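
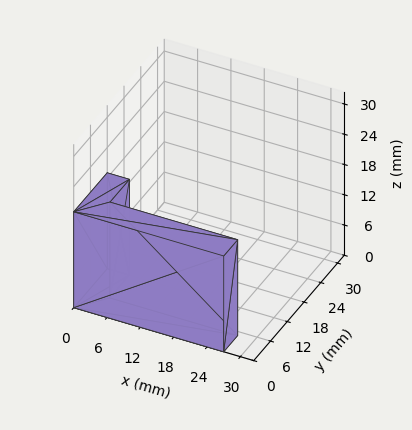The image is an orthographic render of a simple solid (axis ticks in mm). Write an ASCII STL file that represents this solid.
Reading the render: the shape is an L-shaped prism: outer 27 × 12 mm, arm thicknesses ≈ 5 mm (horizontal) and 4 mm (vertical), extruded 19 mm in z (dimensions read to the nearest mm from the axis ticks). For the STL, each face is triangulated and given an outward normal.

solid part
  facet normal 0.0000 0.0000 -1.0000
    outer loop
      vertex 27.00 5.00 0.00
      vertex 27.00 0.00 0.00
      vertex 0.00 0.00 0.00
    endloop
  endfacet
  facet normal 0.0000 0.0000 -1.0000
    outer loop
      vertex 4.00 5.00 0.00
      vertex 27.00 5.00 0.00
      vertex 0.00 0.00 0.00
    endloop
  endfacet
  facet normal 0.0000 0.0000 -1.0000
    outer loop
      vertex 4.00 12.00 0.00
      vertex 4.00 5.00 0.00
      vertex 0.00 0.00 0.00
    endloop
  endfacet
  facet normal 0.0000 0.0000 -1.0000
    outer loop
      vertex 0.00 12.00 0.00
      vertex 4.00 12.00 0.00
      vertex 0.00 0.00 0.00
    endloop
  endfacet
  facet normal 0.0000 0.0000 1.0000
    outer loop
      vertex 0.00 0.00 19.00
      vertex 27.00 0.00 19.00
      vertex 27.00 5.00 19.00
    endloop
  endfacet
  facet normal 0.0000 0.0000 1.0000
    outer loop
      vertex 0.00 0.00 19.00
      vertex 27.00 5.00 19.00
      vertex 4.00 5.00 19.00
    endloop
  endfacet
  facet normal 0.0000 0.0000 1.0000
    outer loop
      vertex 0.00 0.00 19.00
      vertex 4.00 5.00 19.00
      vertex 4.00 12.00 19.00
    endloop
  endfacet
  facet normal 0.0000 0.0000 1.0000
    outer loop
      vertex 0.00 0.00 19.00
      vertex 4.00 12.00 19.00
      vertex 0.00 12.00 19.00
    endloop
  endfacet
  facet normal 0.0000 -1.0000 0.0000
    outer loop
      vertex 0.00 0.00 0.00
      vertex 27.00 0.00 0.00
      vertex 27.00 0.00 19.00
    endloop
  endfacet
  facet normal 0.0000 -1.0000 0.0000
    outer loop
      vertex 0.00 0.00 0.00
      vertex 27.00 0.00 19.00
      vertex 0.00 0.00 19.00
    endloop
  endfacet
  facet normal 1.0000 0.0000 0.0000
    outer loop
      vertex 27.00 0.00 0.00
      vertex 27.00 5.00 0.00
      vertex 27.00 5.00 19.00
    endloop
  endfacet
  facet normal 1.0000 0.0000 0.0000
    outer loop
      vertex 27.00 0.00 0.00
      vertex 27.00 5.00 19.00
      vertex 27.00 0.00 19.00
    endloop
  endfacet
  facet normal 0.0000 1.0000 0.0000
    outer loop
      vertex 27.00 5.00 0.00
      vertex 4.00 5.00 0.00
      vertex 4.00 5.00 19.00
    endloop
  endfacet
  facet normal 0.0000 1.0000 0.0000
    outer loop
      vertex 27.00 5.00 0.00
      vertex 4.00 5.00 19.00
      vertex 27.00 5.00 19.00
    endloop
  endfacet
  facet normal 1.0000 0.0000 0.0000
    outer loop
      vertex 4.00 5.00 0.00
      vertex 4.00 12.00 0.00
      vertex 4.00 12.00 19.00
    endloop
  endfacet
  facet normal 1.0000 0.0000 0.0000
    outer loop
      vertex 4.00 5.00 0.00
      vertex 4.00 12.00 19.00
      vertex 4.00 5.00 19.00
    endloop
  endfacet
  facet normal 0.0000 1.0000 0.0000
    outer loop
      vertex 4.00 12.00 0.00
      vertex 0.00 12.00 0.00
      vertex 0.00 12.00 19.00
    endloop
  endfacet
  facet normal 0.0000 1.0000 0.0000
    outer loop
      vertex 4.00 12.00 0.00
      vertex 0.00 12.00 19.00
      vertex 4.00 12.00 19.00
    endloop
  endfacet
  facet normal -1.0000 0.0000 0.0000
    outer loop
      vertex 0.00 12.00 0.00
      vertex 0.00 0.00 0.00
      vertex 0.00 0.00 19.00
    endloop
  endfacet
  facet normal -1.0000 0.0000 0.0000
    outer loop
      vertex 0.00 12.00 0.00
      vertex 0.00 0.00 19.00
      vertex 0.00 12.00 19.00
    endloop
  endfacet
endsolid part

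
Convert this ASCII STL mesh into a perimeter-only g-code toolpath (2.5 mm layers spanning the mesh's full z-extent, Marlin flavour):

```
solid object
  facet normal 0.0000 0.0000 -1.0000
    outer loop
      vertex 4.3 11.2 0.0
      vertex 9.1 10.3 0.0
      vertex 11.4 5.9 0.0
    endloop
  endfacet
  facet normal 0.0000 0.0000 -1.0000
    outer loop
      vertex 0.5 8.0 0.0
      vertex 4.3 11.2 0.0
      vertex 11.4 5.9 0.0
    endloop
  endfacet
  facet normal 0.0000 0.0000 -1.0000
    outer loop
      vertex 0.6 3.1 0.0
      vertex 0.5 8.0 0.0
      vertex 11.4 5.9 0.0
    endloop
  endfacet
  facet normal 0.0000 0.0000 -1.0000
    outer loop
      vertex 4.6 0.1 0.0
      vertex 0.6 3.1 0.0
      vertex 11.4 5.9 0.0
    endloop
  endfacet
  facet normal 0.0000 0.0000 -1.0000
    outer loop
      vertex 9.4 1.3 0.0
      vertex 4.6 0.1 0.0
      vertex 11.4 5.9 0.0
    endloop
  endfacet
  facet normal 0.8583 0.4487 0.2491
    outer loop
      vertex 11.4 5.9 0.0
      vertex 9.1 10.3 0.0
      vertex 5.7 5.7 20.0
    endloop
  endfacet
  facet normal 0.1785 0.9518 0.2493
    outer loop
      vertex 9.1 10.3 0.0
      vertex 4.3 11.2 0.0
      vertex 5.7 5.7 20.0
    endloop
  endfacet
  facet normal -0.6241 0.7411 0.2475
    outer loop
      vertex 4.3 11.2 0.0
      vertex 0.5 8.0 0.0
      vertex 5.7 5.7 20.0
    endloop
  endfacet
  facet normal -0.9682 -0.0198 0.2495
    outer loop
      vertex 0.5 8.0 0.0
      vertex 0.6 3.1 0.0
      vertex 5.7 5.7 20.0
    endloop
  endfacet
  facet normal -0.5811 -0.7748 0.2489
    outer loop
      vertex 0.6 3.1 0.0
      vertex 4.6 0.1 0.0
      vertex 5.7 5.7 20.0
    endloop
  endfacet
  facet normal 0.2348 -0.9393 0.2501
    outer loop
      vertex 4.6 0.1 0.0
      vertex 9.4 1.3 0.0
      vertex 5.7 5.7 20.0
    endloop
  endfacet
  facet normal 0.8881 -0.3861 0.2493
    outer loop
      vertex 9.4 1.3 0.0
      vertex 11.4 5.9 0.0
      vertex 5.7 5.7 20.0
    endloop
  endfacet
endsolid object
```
; perimeter-only toolpath
G21 ; units = mm
G90 ; absolute positioning
G28 ; home
; layer 1
G0 Z2.5
G0 X10.7 Y5.9
G1 X8.7 Y9.7
G1 X4.5 Y10.5
G1 X1.1 Y7.7
G1 X1.2 Y3.4
G1 X4.7 Y0.8
G1 X8.9 Y1.9
G1 X10.7 Y5.9
; layer 2
G0 Z5.0
G0 X10.0 Y5.9
G1 X8.2 Y9.2
G1 X4.6 Y9.8
G1 X1.8 Y7.4
G1 X1.9 Y3.8
G1 X4.9 Y1.5
G1 X8.5 Y2.4
G1 X10.0 Y5.9
; layer 3
G0 Z7.5
G0 X9.3 Y5.8
G1 X7.8 Y8.6
G1 X4.8 Y9.1
G1 X2.5 Y7.1
G1 X2.5 Y4.1
G1 X5.0 Y2.2
G1 X8.0 Y3.0
G1 X9.3 Y5.8
; layer 4
G0 Z10.0
G0 X8.6 Y5.8
G1 X7.4 Y8.0
G1 X5.0 Y8.4
G1 X3.1 Y6.8
G1 X3.1 Y4.4
G1 X5.2 Y2.9
G1 X7.6 Y3.5
G1 X8.6 Y5.8
; layer 5
G0 Z12.5
G0 X7.8 Y5.8
G1 X7.0 Y7.4
G1 X5.2 Y7.8
G1 X3.8 Y6.6
G1 X3.8 Y4.7
G1 X5.3 Y3.6
G1 X7.1 Y4.0
G1 X7.8 Y5.8
; layer 6
G0 Z15.0
G0 X7.1 Y5.8
G1 X6.6 Y6.9
G1 X5.4 Y7.1
G1 X4.4 Y6.3
G1 X4.4 Y5.1
G1 X5.4 Y4.3
G1 X6.6 Y4.6
G1 X7.1 Y5.8
; layer 7
G0 Z17.5
G0 X6.4 Y5.7
G1 X6.1 Y6.3
G1 X5.5 Y6.4
G1 X5.0 Y6.0
G1 X5.1 Y5.4
G1 X5.6 Y5.0
G1 X6.2 Y5.1
G1 X6.4 Y5.7
M2 ; end

The solid is a regular 7-sided pyramid, base circumscribed radius ≈ 5.7 mm, apex at z ≈ 20 mm. Slicing at Δz = 2.5 mm — 8 equal slices spanning the solid's height, so layer i sits at z = i·h/8 — gives 7 non-empty perimeters. Each is a 7-segment closed polygon; G0 lifts to the layer z and rapids to the start vertex, then G1 traces the edges. The cross-section shrinks linearly with z (the slice at the apex is degenerate and omitted).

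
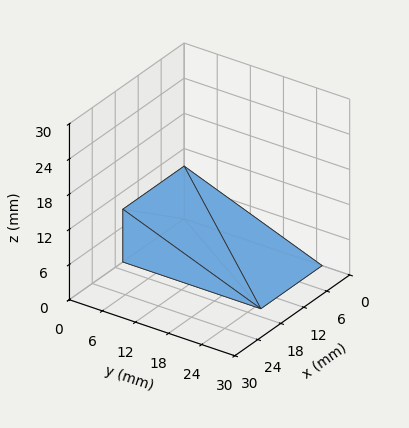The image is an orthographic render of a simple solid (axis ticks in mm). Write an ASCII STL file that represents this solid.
Reading the render: the shape is a wedge (ramp): 16 × 25 mm base, rising to 9 mm along the y=0 edge and sloping linearly to z=0 at y=25 (dimensions read to the nearest mm from the axis ticks). For the STL, each face is triangulated and given an outward normal.

solid part
  facet normal 0.0000 0.0000 -1.0000
    outer loop
      vertex 16.0 25.0 0.0
      vertex 16.0 0.0 0.0
      vertex 0.0 0.0 0.0
    endloop
  endfacet
  facet normal 0.0000 0.0000 -1.0000
    outer loop
      vertex 0.0 25.0 0.0
      vertex 16.0 25.0 0.0
      vertex 0.0 0.0 0.0
    endloop
  endfacet
  facet normal 0.0000 -1.0000 0.0000
    outer loop
      vertex 0.0 0.0 0.0
      vertex 16.0 0.0 0.0
      vertex 16.0 0.0 9.0
    endloop
  endfacet
  facet normal 0.0000 -1.0000 0.0000
    outer loop
      vertex 0.0 0.0 0.0
      vertex 16.0 0.0 9.0
      vertex 0.0 0.0 9.0
    endloop
  endfacet
  facet normal 0.0000 0.3387 0.9409
    outer loop
      vertex 0.0 0.0 9.0
      vertex 16.0 0.0 9.0
      vertex 16.0 25.0 0.0
    endloop
  endfacet
  facet normal 0.0000 0.3387 0.9409
    outer loop
      vertex 0.0 0.0 9.0
      vertex 16.0 25.0 0.0
      vertex 0.0 25.0 0.0
    endloop
  endfacet
  facet normal -1.0000 0.0000 0.0000
    outer loop
      vertex 0.0 0.0 9.0
      vertex 0.0 25.0 0.0
      vertex 0.0 0.0 0.0
    endloop
  endfacet
  facet normal 1.0000 0.0000 0.0000
    outer loop
      vertex 16.0 0.0 0.0
      vertex 16.0 25.0 0.0
      vertex 16.0 0.0 9.0
    endloop
  endfacet
endsolid part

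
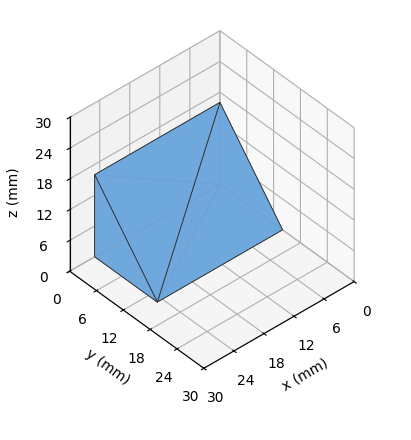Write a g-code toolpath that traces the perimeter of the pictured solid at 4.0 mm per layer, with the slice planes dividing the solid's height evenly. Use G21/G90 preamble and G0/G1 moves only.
Reading the render: the shape is a wedge (ramp): 25 × 14 mm base, rising to 16 mm along the y=0 edge and sloping linearly to z=0 at y=14 (dimensions read to the nearest mm from the axis ticks). For the g-code, the solid's height is divided into equal slices at the stated Δz and each level perimeter traced with G1 moves after a G0 lift.

; perimeter-only toolpath
G21 ; units = mm
G90 ; absolute positioning
G28 ; home
; layer 1
G0 Z4.0
G0 X0.0 Y0.0
G1 X25.0 Y0.0
G1 X25.0 Y10.5
G1 X0.0 Y10.5
G1 X0.0 Y0.0
; layer 2
G0 Z8.0
G0 X0.0 Y0.0
G1 X25.0 Y0.0
G1 X25.0 Y7.0
G1 X0.0 Y7.0
G1 X0.0 Y0.0
; layer 3
G0 Z12.0
G0 X0.0 Y0.0
G1 X25.0 Y0.0
G1 X25.0 Y3.5
G1 X0.0 Y3.5
G1 X0.0 Y0.0
M2 ; end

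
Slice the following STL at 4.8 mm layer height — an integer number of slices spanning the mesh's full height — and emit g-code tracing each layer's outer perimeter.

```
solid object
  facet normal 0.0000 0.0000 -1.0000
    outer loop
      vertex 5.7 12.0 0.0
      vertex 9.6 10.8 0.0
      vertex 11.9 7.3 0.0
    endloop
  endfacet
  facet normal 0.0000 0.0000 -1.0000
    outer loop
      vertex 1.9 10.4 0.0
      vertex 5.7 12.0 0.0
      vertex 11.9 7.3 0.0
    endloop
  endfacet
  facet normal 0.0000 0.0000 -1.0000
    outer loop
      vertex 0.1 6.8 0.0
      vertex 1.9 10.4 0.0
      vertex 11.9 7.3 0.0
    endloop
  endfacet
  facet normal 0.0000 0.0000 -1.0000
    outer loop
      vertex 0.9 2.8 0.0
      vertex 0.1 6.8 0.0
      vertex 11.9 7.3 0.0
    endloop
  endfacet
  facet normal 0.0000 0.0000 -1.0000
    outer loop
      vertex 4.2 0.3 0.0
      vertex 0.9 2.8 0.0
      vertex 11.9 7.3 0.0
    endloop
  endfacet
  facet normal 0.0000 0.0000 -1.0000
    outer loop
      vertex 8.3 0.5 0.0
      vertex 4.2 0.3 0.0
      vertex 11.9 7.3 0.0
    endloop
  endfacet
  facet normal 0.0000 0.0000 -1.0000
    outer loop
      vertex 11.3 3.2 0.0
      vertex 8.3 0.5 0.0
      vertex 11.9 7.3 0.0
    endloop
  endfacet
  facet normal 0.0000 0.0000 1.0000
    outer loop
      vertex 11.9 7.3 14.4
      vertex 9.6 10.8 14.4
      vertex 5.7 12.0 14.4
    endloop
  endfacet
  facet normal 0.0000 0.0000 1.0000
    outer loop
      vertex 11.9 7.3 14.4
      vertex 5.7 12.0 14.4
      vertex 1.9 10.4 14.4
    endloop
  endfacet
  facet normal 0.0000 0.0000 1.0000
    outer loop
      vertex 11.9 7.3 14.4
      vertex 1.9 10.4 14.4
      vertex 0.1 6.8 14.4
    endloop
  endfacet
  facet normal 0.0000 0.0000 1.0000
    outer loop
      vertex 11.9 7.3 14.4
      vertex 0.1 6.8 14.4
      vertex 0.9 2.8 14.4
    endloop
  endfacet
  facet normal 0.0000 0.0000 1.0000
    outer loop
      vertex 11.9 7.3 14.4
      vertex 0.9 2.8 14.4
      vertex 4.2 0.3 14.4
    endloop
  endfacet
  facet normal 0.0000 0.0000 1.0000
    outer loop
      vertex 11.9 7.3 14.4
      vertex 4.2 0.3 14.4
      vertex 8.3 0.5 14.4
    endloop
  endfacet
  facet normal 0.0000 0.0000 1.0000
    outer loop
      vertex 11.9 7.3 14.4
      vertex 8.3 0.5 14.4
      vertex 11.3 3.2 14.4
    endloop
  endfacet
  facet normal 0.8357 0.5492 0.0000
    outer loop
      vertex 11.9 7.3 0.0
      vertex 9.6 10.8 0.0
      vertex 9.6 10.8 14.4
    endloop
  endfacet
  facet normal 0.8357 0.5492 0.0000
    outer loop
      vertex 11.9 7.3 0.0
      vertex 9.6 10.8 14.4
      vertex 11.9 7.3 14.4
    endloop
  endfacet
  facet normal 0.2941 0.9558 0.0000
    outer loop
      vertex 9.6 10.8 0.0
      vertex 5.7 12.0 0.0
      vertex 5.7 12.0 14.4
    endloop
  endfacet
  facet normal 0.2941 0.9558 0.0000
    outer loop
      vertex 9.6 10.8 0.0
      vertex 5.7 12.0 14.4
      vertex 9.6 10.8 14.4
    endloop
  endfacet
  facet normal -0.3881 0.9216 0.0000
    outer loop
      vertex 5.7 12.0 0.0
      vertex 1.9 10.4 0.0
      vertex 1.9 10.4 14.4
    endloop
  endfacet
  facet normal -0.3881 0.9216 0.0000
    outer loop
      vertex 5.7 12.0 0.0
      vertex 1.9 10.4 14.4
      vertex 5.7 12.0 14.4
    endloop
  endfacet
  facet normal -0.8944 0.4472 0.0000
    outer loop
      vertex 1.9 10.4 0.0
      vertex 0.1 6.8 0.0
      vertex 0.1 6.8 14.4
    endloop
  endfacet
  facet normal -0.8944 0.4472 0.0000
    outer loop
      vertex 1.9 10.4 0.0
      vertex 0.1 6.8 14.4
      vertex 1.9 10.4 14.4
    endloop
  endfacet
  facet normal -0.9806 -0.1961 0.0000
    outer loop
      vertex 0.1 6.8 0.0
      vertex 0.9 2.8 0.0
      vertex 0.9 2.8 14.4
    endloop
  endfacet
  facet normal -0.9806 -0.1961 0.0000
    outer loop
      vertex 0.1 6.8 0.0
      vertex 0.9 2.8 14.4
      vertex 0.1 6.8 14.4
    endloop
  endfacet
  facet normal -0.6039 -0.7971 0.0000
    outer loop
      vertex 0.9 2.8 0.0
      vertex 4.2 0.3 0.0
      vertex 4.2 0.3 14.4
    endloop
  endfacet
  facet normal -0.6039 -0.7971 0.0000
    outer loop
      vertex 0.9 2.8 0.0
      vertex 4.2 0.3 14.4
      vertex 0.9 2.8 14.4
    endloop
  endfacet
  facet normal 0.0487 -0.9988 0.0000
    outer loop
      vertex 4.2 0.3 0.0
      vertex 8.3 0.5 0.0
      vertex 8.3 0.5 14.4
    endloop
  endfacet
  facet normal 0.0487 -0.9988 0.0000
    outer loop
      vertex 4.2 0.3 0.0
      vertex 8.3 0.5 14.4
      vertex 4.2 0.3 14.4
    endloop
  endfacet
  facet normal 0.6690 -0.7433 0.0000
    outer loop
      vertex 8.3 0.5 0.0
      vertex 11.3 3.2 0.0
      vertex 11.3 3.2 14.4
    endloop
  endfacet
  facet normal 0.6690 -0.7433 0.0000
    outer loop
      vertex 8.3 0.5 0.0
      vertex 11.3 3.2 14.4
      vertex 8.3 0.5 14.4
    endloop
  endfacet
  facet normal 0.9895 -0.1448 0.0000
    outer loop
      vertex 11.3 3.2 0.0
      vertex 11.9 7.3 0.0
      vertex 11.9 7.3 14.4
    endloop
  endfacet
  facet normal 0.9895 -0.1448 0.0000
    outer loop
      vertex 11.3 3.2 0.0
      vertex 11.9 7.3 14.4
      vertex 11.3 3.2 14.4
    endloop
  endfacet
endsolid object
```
; perimeter-only toolpath
G21 ; units = mm
G90 ; absolute positioning
G28 ; home
; layer 1
G0 Z4.8
G0 X11.9 Y7.3
G1 X9.6 Y10.8
G1 X5.7 Y12.0
G1 X1.9 Y10.4
G1 X0.1 Y6.8
G1 X0.9 Y2.8
G1 X4.2 Y0.3
G1 X8.3 Y0.5
G1 X11.3 Y3.2
G1 X11.9 Y7.3
; layer 2
G0 Z9.6
G0 X11.9 Y7.3
G1 X9.6 Y10.8
G1 X5.7 Y12.0
G1 X1.9 Y10.4
G1 X0.1 Y6.8
G1 X0.9 Y2.8
G1 X4.2 Y0.3
G1 X8.3 Y0.5
G1 X11.3 Y3.2
G1 X11.9 Y7.3
; layer 3
G0 Z14.4
G0 X11.9 Y7.3
G1 X9.6 Y10.8
G1 X5.7 Y12.0
G1 X1.9 Y10.4
G1 X0.1 Y6.8
G1 X0.9 Y2.8
G1 X4.2 Y0.3
G1 X8.3 Y0.5
G1 X11.3 Y3.2
G1 X11.9 Y7.3
M2 ; end

The solid is a regular 9-sided prism (a cylinder approximated with 9 flat sides), circumscribed radius ≈ 6 mm, height ≈ 14.4 mm. Slicing at Δz = 4.8 mm — 3 equal slices spanning the solid's height, so layer i sits at z = i·h/3 — gives 3 non-empty perimeters. Each is a 9-segment closed polygon; G0 lifts to the layer z and rapids to the start vertex, then G1 traces the edges.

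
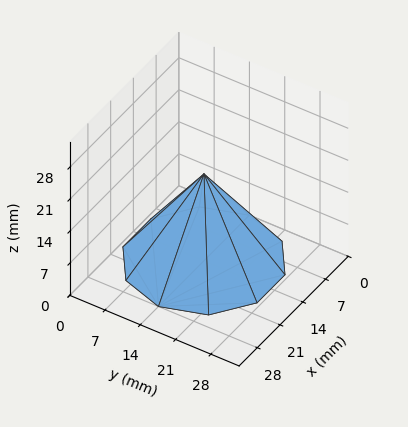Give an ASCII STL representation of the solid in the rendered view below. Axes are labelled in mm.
Reading the render: the shape is a regular 10-sided pyramid, base circumscribed radius ≈ 14 mm, apex at z ≈ 19 mm (dimensions read to the nearest mm from the axis ticks). For the STL, each face is triangulated and given an outward normal.

solid part
  facet normal 0.0000 0.0000 -1.0000
    outer loop
      vertex 18.3 27.3 0.0
      vertex 25.3 22.2 0.0
      vertex 28.0 14.0 0.0
    endloop
  endfacet
  facet normal 0.0000 0.0000 -1.0000
    outer loop
      vertex 9.7 27.3 0.0
      vertex 18.3 27.3 0.0
      vertex 28.0 14.0 0.0
    endloop
  endfacet
  facet normal 0.0000 0.0000 -1.0000
    outer loop
      vertex 2.7 22.2 0.0
      vertex 9.7 27.3 0.0
      vertex 28.0 14.0 0.0
    endloop
  endfacet
  facet normal 0.0000 0.0000 -1.0000
    outer loop
      vertex 0.0 14.0 0.0
      vertex 2.7 22.2 0.0
      vertex 28.0 14.0 0.0
    endloop
  endfacet
  facet normal 0.0000 0.0000 -1.0000
    outer loop
      vertex 2.7 5.8 0.0
      vertex 0.0 14.0 0.0
      vertex 28.0 14.0 0.0
    endloop
  endfacet
  facet normal 0.0000 0.0000 -1.0000
    outer loop
      vertex 9.7 0.7 0.0
      vertex 2.7 5.8 0.0
      vertex 28.0 14.0 0.0
    endloop
  endfacet
  facet normal 0.0000 0.0000 -1.0000
    outer loop
      vertex 18.3 0.7 0.0
      vertex 9.7 0.7 0.0
      vertex 28.0 14.0 0.0
    endloop
  endfacet
  facet normal 0.0000 0.0000 -1.0000
    outer loop
      vertex 25.3 5.8 0.0
      vertex 18.3 0.7 0.0
      vertex 28.0 14.0 0.0
    endloop
  endfacet
  facet normal 0.7782 0.2562 0.5734
    outer loop
      vertex 28.0 14.0 0.0
      vertex 25.3 22.2 0.0
      vertex 14.0 14.0 19.0
    endloop
  endfacet
  facet normal 0.4826 0.6624 0.5729
    outer loop
      vertex 25.3 22.2 0.0
      vertex 18.3 27.3 0.0
      vertex 14.0 14.0 19.0
    endloop
  endfacet
  facet normal 0.0000 0.8192 0.5735
    outer loop
      vertex 18.3 27.3 0.0
      vertex 9.7 27.3 0.0
      vertex 14.0 14.0 19.0
    endloop
  endfacet
  facet normal -0.4826 0.6624 0.5729
    outer loop
      vertex 9.7 27.3 0.0
      vertex 2.7 22.2 0.0
      vertex 14.0 14.0 19.0
    endloop
  endfacet
  facet normal -0.7782 0.2562 0.5734
    outer loop
      vertex 2.7 22.2 0.0
      vertex 0.0 14.0 0.0
      vertex 14.0 14.0 19.0
    endloop
  endfacet
  facet normal -0.7782 -0.2562 0.5734
    outer loop
      vertex 0.0 14.0 0.0
      vertex 2.7 5.8 0.0
      vertex 14.0 14.0 19.0
    endloop
  endfacet
  facet normal -0.4826 -0.6624 0.5729
    outer loop
      vertex 2.7 5.8 0.0
      vertex 9.7 0.7 0.0
      vertex 14.0 14.0 19.0
    endloop
  endfacet
  facet normal 0.0000 -0.8192 0.5735
    outer loop
      vertex 9.7 0.7 0.0
      vertex 18.3 0.7 0.0
      vertex 14.0 14.0 19.0
    endloop
  endfacet
  facet normal 0.4826 -0.6624 0.5729
    outer loop
      vertex 18.3 0.7 0.0
      vertex 25.3 5.8 0.0
      vertex 14.0 14.0 19.0
    endloop
  endfacet
  facet normal 0.7782 -0.2562 0.5734
    outer loop
      vertex 25.3 5.8 0.0
      vertex 28.0 14.0 0.0
      vertex 14.0 14.0 19.0
    endloop
  endfacet
endsolid part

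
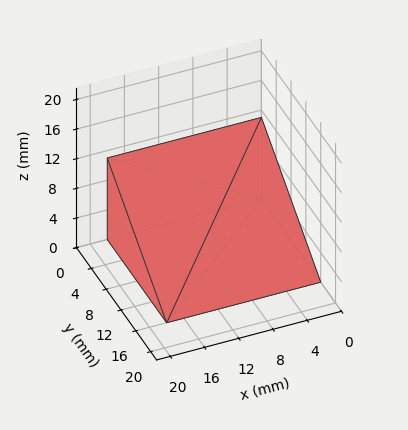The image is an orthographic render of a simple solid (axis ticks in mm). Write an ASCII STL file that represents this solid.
Reading the render: the shape is a wedge (ramp): 18 × 16 mm base, rising to 11 mm along the y=0 edge and sloping linearly to z=0 at y=16 (dimensions read to the nearest mm from the axis ticks). For the STL, each face is triangulated and given an outward normal.

solid part
  facet normal 0.0000 0.0000 -1.0000
    outer loop
      vertex 18.00 16.00 0.00
      vertex 18.00 0.00 0.00
      vertex 0.00 0.00 0.00
    endloop
  endfacet
  facet normal 0.0000 0.0000 -1.0000
    outer loop
      vertex 0.00 16.00 0.00
      vertex 18.00 16.00 0.00
      vertex 0.00 0.00 0.00
    endloop
  endfacet
  facet normal 0.0000 -1.0000 0.0000
    outer loop
      vertex 0.00 0.00 0.00
      vertex 18.00 0.00 0.00
      vertex 18.00 0.00 11.00
    endloop
  endfacet
  facet normal 0.0000 -1.0000 0.0000
    outer loop
      vertex 0.00 0.00 0.00
      vertex 18.00 0.00 11.00
      vertex 0.00 0.00 11.00
    endloop
  endfacet
  facet normal 0.0000 0.5665 0.8240
    outer loop
      vertex 0.00 0.00 11.00
      vertex 18.00 0.00 11.00
      vertex 18.00 16.00 0.00
    endloop
  endfacet
  facet normal 0.0000 0.5665 0.8240
    outer loop
      vertex 0.00 0.00 11.00
      vertex 18.00 16.00 0.00
      vertex 0.00 16.00 0.00
    endloop
  endfacet
  facet normal -1.0000 0.0000 0.0000
    outer loop
      vertex 0.00 0.00 11.00
      vertex 0.00 16.00 0.00
      vertex 0.00 0.00 0.00
    endloop
  endfacet
  facet normal 1.0000 0.0000 0.0000
    outer loop
      vertex 18.00 0.00 0.00
      vertex 18.00 16.00 0.00
      vertex 18.00 0.00 11.00
    endloop
  endfacet
endsolid part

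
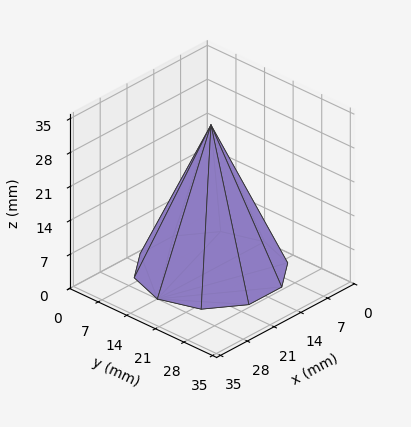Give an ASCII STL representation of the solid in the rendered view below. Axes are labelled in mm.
Reading the render: the shape is a regular 10-sided pyramid, base circumscribed radius ≈ 14 mm, apex at z ≈ 30 mm (dimensions read to the nearest mm from the axis ticks). For the STL, each face is triangulated and given an outward normal.

solid part
  facet normal 0.0000 0.0000 -1.0000
    outer loop
      vertex 18.3 27.3 0.0
      vertex 25.3 22.2 0.0
      vertex 28.0 14.0 0.0
    endloop
  endfacet
  facet normal 0.0000 0.0000 -1.0000
    outer loop
      vertex 9.7 27.3 0.0
      vertex 18.3 27.3 0.0
      vertex 28.0 14.0 0.0
    endloop
  endfacet
  facet normal 0.0000 0.0000 -1.0000
    outer loop
      vertex 2.7 22.2 0.0
      vertex 9.7 27.3 0.0
      vertex 28.0 14.0 0.0
    endloop
  endfacet
  facet normal 0.0000 0.0000 -1.0000
    outer loop
      vertex 0.0 14.0 0.0
      vertex 2.7 22.2 0.0
      vertex 28.0 14.0 0.0
    endloop
  endfacet
  facet normal 0.0000 0.0000 -1.0000
    outer loop
      vertex 2.7 5.8 0.0
      vertex 0.0 14.0 0.0
      vertex 28.0 14.0 0.0
    endloop
  endfacet
  facet normal 0.0000 0.0000 -1.0000
    outer loop
      vertex 9.7 0.7 0.0
      vertex 2.7 5.8 0.0
      vertex 28.0 14.0 0.0
    endloop
  endfacet
  facet normal 0.0000 0.0000 -1.0000
    outer loop
      vertex 18.3 0.7 0.0
      vertex 9.7 0.7 0.0
      vertex 28.0 14.0 0.0
    endloop
  endfacet
  facet normal 0.0000 0.0000 -1.0000
    outer loop
      vertex 25.3 5.8 0.0
      vertex 18.3 0.7 0.0
      vertex 28.0 14.0 0.0
    endloop
  endfacet
  facet normal 0.8684 0.2859 0.4052
    outer loop
      vertex 28.0 14.0 0.0
      vertex 25.3 22.2 0.0
      vertex 14.0 14.0 30.0
    endloop
  endfacet
  facet normal 0.5384 0.7390 0.4048
    outer loop
      vertex 25.3 22.2 0.0
      vertex 18.3 27.3 0.0
      vertex 14.0 14.0 30.0
    endloop
  endfacet
  facet normal 0.0000 0.9142 0.4053
    outer loop
      vertex 18.3 27.3 0.0
      vertex 9.7 27.3 0.0
      vertex 14.0 14.0 30.0
    endloop
  endfacet
  facet normal -0.5384 0.7390 0.4048
    outer loop
      vertex 9.7 27.3 0.0
      vertex 2.7 22.2 0.0
      vertex 14.0 14.0 30.0
    endloop
  endfacet
  facet normal -0.8684 0.2859 0.4052
    outer loop
      vertex 2.7 22.2 0.0
      vertex 0.0 14.0 0.0
      vertex 14.0 14.0 30.0
    endloop
  endfacet
  facet normal -0.8684 -0.2859 0.4052
    outer loop
      vertex 0.0 14.0 0.0
      vertex 2.7 5.8 0.0
      vertex 14.0 14.0 30.0
    endloop
  endfacet
  facet normal -0.5384 -0.7390 0.4048
    outer loop
      vertex 2.7 5.8 0.0
      vertex 9.7 0.7 0.0
      vertex 14.0 14.0 30.0
    endloop
  endfacet
  facet normal 0.0000 -0.9142 0.4053
    outer loop
      vertex 9.7 0.7 0.0
      vertex 18.3 0.7 0.0
      vertex 14.0 14.0 30.0
    endloop
  endfacet
  facet normal 0.5384 -0.7390 0.4048
    outer loop
      vertex 18.3 0.7 0.0
      vertex 25.3 5.8 0.0
      vertex 14.0 14.0 30.0
    endloop
  endfacet
  facet normal 0.8684 -0.2859 0.4052
    outer loop
      vertex 25.3 5.8 0.0
      vertex 28.0 14.0 0.0
      vertex 14.0 14.0 30.0
    endloop
  endfacet
endsolid part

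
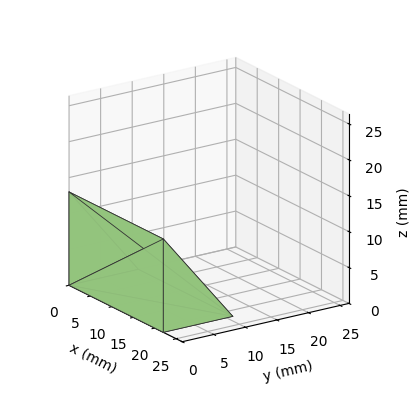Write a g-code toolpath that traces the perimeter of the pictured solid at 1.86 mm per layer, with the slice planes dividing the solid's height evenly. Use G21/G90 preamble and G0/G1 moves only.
Reading the render: the shape is a wedge (ramp): 22 × 11 mm base, rising to 13 mm along the y=0 edge and sloping linearly to z=0 at y=11 (dimensions read to the nearest mm from the axis ticks). For the g-code, the solid's height is divided into equal slices at the stated Δz and each level perimeter traced with G1 moves after a G0 lift.

; perimeter-only toolpath
G21 ; units = mm
G90 ; absolute positioning
G28 ; home
; layer 1
G0 Z1.86
G0 X0.00 Y0.00
G1 X22.00 Y0.00
G1 X22.00 Y9.43
G1 X0.00 Y9.43
G1 X0.00 Y0.00
; layer 2
G0 Z3.71
G0 X0.00 Y0.00
G1 X22.00 Y0.00
G1 X22.00 Y7.86
G1 X0.00 Y7.86
G1 X0.00 Y0.00
; layer 3
G0 Z5.57
G0 X0.00 Y0.00
G1 X22.00 Y0.00
G1 X22.00 Y6.29
G1 X0.00 Y6.29
G1 X0.00 Y0.00
; layer 4
G0 Z7.43
G0 X0.00 Y0.00
G1 X22.00 Y0.00
G1 X22.00 Y4.71
G1 X0.00 Y4.71
G1 X0.00 Y0.00
; layer 5
G0 Z9.29
G0 X0.00 Y0.00
G1 X22.00 Y0.00
G1 X22.00 Y3.14
G1 X0.00 Y3.14
G1 X0.00 Y0.00
; layer 6
G0 Z11.14
G0 X0.00 Y0.00
G1 X22.00 Y0.00
G1 X22.00 Y1.57
G1 X0.00 Y1.57
G1 X0.00 Y0.00
M2 ; end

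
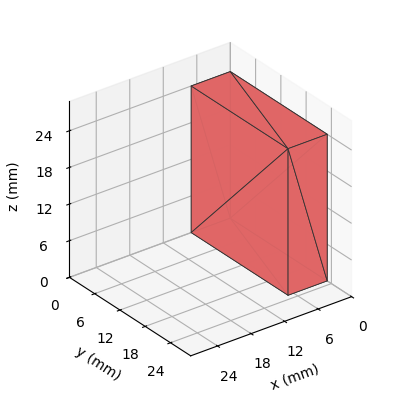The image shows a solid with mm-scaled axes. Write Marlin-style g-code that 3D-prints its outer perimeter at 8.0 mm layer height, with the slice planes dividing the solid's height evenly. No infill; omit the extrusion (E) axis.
Reading the render: the shape is a rectangular box, roughly 7 × 23 mm footprint and 24 mm tall (dimensions read to the nearest mm from the axis ticks). For the g-code, the solid's height is divided into equal slices at the stated Δz and each level perimeter traced with G1 moves after a G0 lift.

; perimeter-only toolpath
G21 ; units = mm
G90 ; absolute positioning
G28 ; home
; layer 1
G0 Z8.0
G0 X0.0 Y0.0
G1 X7.0 Y0.0
G1 X7.0 Y23.0
G1 X0.0 Y23.0
G1 X0.0 Y0.0
; layer 2
G0 Z16.0
G0 X0.0 Y0.0
G1 X7.0 Y0.0
G1 X7.0 Y23.0
G1 X0.0 Y23.0
G1 X0.0 Y0.0
; layer 3
G0 Z24.0
G0 X0.0 Y0.0
G1 X7.0 Y0.0
G1 X7.0 Y23.0
G1 X0.0 Y23.0
G1 X0.0 Y0.0
M2 ; end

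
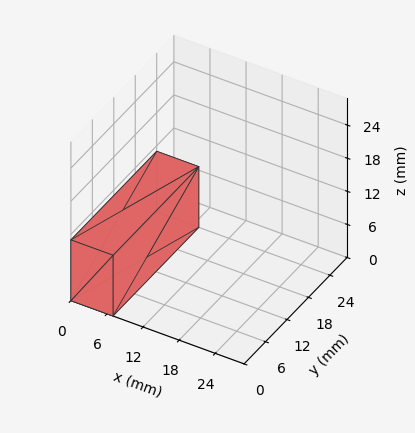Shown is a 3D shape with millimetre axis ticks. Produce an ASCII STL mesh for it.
Reading the render: the shape is a rectangular box, roughly 7 × 24 mm footprint and 11 mm tall (dimensions read to the nearest mm from the axis ticks). For the STL, each face is triangulated and given an outward normal.

solid part
  facet normal 0.0000 0.0000 -1.0000
    outer loop
      vertex 7.00 24.00 0.00
      vertex 7.00 0.00 0.00
      vertex 0.00 0.00 0.00
    endloop
  endfacet
  facet normal 0.0000 0.0000 -1.0000
    outer loop
      vertex 0.00 24.00 0.00
      vertex 7.00 24.00 0.00
      vertex 0.00 0.00 0.00
    endloop
  endfacet
  facet normal 0.0000 0.0000 1.0000
    outer loop
      vertex 0.00 0.00 11.00
      vertex 7.00 0.00 11.00
      vertex 7.00 24.00 11.00
    endloop
  endfacet
  facet normal 0.0000 0.0000 1.0000
    outer loop
      vertex 0.00 0.00 11.00
      vertex 7.00 24.00 11.00
      vertex 0.00 24.00 11.00
    endloop
  endfacet
  facet normal 0.0000 -1.0000 0.0000
    outer loop
      vertex 0.00 0.00 0.00
      vertex 7.00 0.00 0.00
      vertex 7.00 0.00 11.00
    endloop
  endfacet
  facet normal 0.0000 -1.0000 0.0000
    outer loop
      vertex 0.00 0.00 0.00
      vertex 7.00 0.00 11.00
      vertex 0.00 0.00 11.00
    endloop
  endfacet
  facet normal 0.0000 1.0000 0.0000
    outer loop
      vertex 7.00 24.00 11.00
      vertex 7.00 24.00 0.00
      vertex 0.00 24.00 0.00
    endloop
  endfacet
  facet normal 0.0000 1.0000 0.0000
    outer loop
      vertex 0.00 24.00 11.00
      vertex 7.00 24.00 11.00
      vertex 0.00 24.00 0.00
    endloop
  endfacet
  facet normal -1.0000 0.0000 0.0000
    outer loop
      vertex 0.00 24.00 11.00
      vertex 0.00 24.00 0.00
      vertex 0.00 0.00 0.00
    endloop
  endfacet
  facet normal -1.0000 0.0000 0.0000
    outer loop
      vertex 0.00 0.00 11.00
      vertex 0.00 24.00 11.00
      vertex 0.00 0.00 0.00
    endloop
  endfacet
  facet normal 1.0000 0.0000 0.0000
    outer loop
      vertex 7.00 0.00 0.00
      vertex 7.00 24.00 0.00
      vertex 7.00 24.00 11.00
    endloop
  endfacet
  facet normal 1.0000 0.0000 0.0000
    outer loop
      vertex 7.00 0.00 0.00
      vertex 7.00 24.00 11.00
      vertex 7.00 0.00 11.00
    endloop
  endfacet
endsolid part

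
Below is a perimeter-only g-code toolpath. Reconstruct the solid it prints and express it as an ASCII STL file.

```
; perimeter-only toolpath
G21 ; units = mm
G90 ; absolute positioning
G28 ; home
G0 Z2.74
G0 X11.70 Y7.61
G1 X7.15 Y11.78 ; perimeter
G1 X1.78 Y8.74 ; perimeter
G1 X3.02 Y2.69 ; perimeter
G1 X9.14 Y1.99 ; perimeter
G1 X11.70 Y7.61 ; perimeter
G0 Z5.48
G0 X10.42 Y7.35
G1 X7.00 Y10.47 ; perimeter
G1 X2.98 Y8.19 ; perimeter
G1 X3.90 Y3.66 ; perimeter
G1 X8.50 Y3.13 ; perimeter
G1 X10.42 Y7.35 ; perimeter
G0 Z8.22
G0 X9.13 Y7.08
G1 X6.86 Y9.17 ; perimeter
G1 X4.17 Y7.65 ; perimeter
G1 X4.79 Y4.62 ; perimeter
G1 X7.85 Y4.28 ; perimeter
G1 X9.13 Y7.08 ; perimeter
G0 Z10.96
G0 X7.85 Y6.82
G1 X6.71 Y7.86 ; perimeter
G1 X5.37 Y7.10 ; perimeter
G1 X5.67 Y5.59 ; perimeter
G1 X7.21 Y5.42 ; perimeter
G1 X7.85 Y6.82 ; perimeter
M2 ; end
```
solid part
  facet normal 0.0000 0.0000 -1.0000
    outer loop
      vertex 0.59 9.28 0.00
      vertex 7.30 13.08 0.00
      vertex 12.99 7.87 0.00
    endloop
  endfacet
  facet normal 0.0000 0.0000 -1.0000
    outer loop
      vertex 2.13 1.72 0.00
      vertex 0.59 9.28 0.00
      vertex 12.99 7.87 0.00
    endloop
  endfacet
  facet normal 0.0000 0.0000 -1.0000
    outer loop
      vertex 9.79 0.85 0.00
      vertex 2.13 1.72 0.00
      vertex 12.99 7.87 0.00
    endloop
  endfacet
  facet normal 0.6297 0.6877 0.3613
    outer loop
      vertex 12.99 7.87 0.00
      vertex 7.30 13.08 0.00
      vertex 6.56 6.56 13.70
    endloop
  endfacet
  facet normal -0.4595 0.8114 0.3613
    outer loop
      vertex 7.30 13.08 0.00
      vertex 0.59 9.28 0.00
      vertex 6.56 6.56 13.70
    endloop
  endfacet
  facet normal -0.9137 -0.1861 0.3612
    outer loop
      vertex 0.59 9.28 0.00
      vertex 2.13 1.72 0.00
      vertex 6.56 6.56 13.70
    endloop
  endfacet
  facet normal -0.1052 -0.9265 0.3613
    outer loop
      vertex 2.13 1.72 0.00
      vertex 9.79 0.85 0.00
      vertex 6.56 6.56 13.70
    endloop
  endfacet
  facet normal 0.8485 -0.3868 0.3612
    outer loop
      vertex 9.79 0.85 0.00
      vertex 12.99 7.87 0.00
      vertex 6.56 6.56 13.70
    endloop
  endfacet
endsolid part

The G0 Z moves step by Δz≈2.74 mm. The G1 loops shrink linearly with z, so the solid tapers from its base footprint up to z≈13.7. Closing with a flat bottom cap and the tapered top and triangulating gives 8 facets — a regular 5-sided pyramid, base circumscribed radius ≈ 6.56 mm, apex at z ≈ 13.7 mm.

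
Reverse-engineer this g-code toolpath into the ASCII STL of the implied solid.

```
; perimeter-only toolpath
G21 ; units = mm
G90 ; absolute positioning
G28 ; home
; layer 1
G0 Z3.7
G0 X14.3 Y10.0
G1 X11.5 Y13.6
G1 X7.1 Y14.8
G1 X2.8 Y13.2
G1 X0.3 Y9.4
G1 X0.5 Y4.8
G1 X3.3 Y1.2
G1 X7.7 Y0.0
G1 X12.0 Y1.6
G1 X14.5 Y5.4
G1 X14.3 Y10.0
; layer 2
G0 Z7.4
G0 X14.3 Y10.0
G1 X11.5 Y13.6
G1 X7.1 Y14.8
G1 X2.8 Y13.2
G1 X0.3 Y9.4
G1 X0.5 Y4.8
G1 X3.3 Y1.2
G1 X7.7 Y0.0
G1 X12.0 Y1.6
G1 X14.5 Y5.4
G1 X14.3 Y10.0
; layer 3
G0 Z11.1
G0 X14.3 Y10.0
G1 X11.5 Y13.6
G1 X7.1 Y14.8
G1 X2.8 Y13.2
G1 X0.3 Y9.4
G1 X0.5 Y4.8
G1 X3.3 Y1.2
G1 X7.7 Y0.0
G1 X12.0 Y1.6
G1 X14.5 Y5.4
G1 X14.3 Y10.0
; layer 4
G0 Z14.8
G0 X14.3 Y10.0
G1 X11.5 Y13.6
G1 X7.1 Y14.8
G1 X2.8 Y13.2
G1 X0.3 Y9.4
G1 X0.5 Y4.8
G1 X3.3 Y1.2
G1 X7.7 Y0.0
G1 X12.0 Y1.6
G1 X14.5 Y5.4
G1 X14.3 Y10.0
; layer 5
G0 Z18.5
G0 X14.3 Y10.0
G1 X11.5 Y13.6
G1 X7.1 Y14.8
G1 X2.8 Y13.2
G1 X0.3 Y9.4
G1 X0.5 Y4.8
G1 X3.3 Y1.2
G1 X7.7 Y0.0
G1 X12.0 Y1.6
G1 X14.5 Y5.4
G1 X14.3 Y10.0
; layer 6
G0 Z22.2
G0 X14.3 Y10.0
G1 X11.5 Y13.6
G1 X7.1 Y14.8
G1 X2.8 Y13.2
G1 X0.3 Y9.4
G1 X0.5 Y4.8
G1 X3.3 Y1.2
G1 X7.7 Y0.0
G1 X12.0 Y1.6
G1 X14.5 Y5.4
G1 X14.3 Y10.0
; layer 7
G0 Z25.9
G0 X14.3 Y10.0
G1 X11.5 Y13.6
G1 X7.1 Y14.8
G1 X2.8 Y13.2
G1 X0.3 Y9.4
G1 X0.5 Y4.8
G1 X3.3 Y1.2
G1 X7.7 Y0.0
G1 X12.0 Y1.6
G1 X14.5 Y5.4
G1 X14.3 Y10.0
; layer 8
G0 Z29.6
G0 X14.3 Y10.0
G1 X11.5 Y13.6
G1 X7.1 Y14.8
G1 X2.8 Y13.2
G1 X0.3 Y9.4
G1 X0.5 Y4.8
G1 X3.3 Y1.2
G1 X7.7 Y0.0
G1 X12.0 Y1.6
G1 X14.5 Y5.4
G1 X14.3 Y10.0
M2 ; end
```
solid part
  facet normal 0.0000 0.0000 -1.0000
    outer loop
      vertex 7.1 14.8 0.0
      vertex 11.5 13.6 0.0
      vertex 14.3 10.0 0.0
    endloop
  endfacet
  facet normal 0.0000 0.0000 -1.0000
    outer loop
      vertex 2.8 13.2 0.0
      vertex 7.1 14.8 0.0
      vertex 14.3 10.0 0.0
    endloop
  endfacet
  facet normal 0.0000 0.0000 -1.0000
    outer loop
      vertex 0.3 9.4 0.0
      vertex 2.8 13.2 0.0
      vertex 14.3 10.0 0.0
    endloop
  endfacet
  facet normal 0.0000 0.0000 -1.0000
    outer loop
      vertex 0.5 4.8 0.0
      vertex 0.3 9.4 0.0
      vertex 14.3 10.0 0.0
    endloop
  endfacet
  facet normal 0.0000 0.0000 -1.0000
    outer loop
      vertex 3.3 1.2 0.0
      vertex 0.5 4.8 0.0
      vertex 14.3 10.0 0.0
    endloop
  endfacet
  facet normal 0.0000 0.0000 -1.0000
    outer loop
      vertex 7.7 0.0 0.0
      vertex 3.3 1.2 0.0
      vertex 14.3 10.0 0.0
    endloop
  endfacet
  facet normal 0.0000 0.0000 -1.0000
    outer loop
      vertex 12.0 1.6 0.0
      vertex 7.7 0.0 0.0
      vertex 14.3 10.0 0.0
    endloop
  endfacet
  facet normal 0.0000 0.0000 -1.0000
    outer loop
      vertex 14.5 5.4 0.0
      vertex 12.0 1.6 0.0
      vertex 14.3 10.0 0.0
    endloop
  endfacet
  facet normal 0.0000 0.0000 1.0000
    outer loop
      vertex 14.3 10.0 29.6
      vertex 11.5 13.6 29.6
      vertex 7.1 14.8 29.6
    endloop
  endfacet
  facet normal 0.0000 0.0000 1.0000
    outer loop
      vertex 14.3 10.0 29.6
      vertex 7.1 14.8 29.6
      vertex 2.8 13.2 29.6
    endloop
  endfacet
  facet normal 0.0000 0.0000 1.0000
    outer loop
      vertex 14.3 10.0 29.6
      vertex 2.8 13.2 29.6
      vertex 0.3 9.4 29.6
    endloop
  endfacet
  facet normal 0.0000 0.0000 1.0000
    outer loop
      vertex 14.3 10.0 29.6
      vertex 0.3 9.4 29.6
      vertex 0.5 4.8 29.6
    endloop
  endfacet
  facet normal 0.0000 0.0000 1.0000
    outer loop
      vertex 14.3 10.0 29.6
      vertex 0.5 4.8 29.6
      vertex 3.3 1.2 29.6
    endloop
  endfacet
  facet normal 0.0000 0.0000 1.0000
    outer loop
      vertex 14.3 10.0 29.6
      vertex 3.3 1.2 29.6
      vertex 7.7 0.0 29.6
    endloop
  endfacet
  facet normal 0.0000 0.0000 1.0000
    outer loop
      vertex 14.3 10.0 29.6
      vertex 7.7 0.0 29.6
      vertex 12.0 1.6 29.6
    endloop
  endfacet
  facet normal 0.0000 0.0000 1.0000
    outer loop
      vertex 14.3 10.0 29.6
      vertex 12.0 1.6 29.6
      vertex 14.5 5.4 29.6
    endloop
  endfacet
  facet normal 0.7894 0.6139 0.0000
    outer loop
      vertex 14.3 10.0 0.0
      vertex 11.5 13.6 0.0
      vertex 11.5 13.6 29.6
    endloop
  endfacet
  facet normal 0.7894 0.6139 0.0000
    outer loop
      vertex 14.3 10.0 0.0
      vertex 11.5 13.6 29.6
      vertex 14.3 10.0 29.6
    endloop
  endfacet
  facet normal 0.2631 0.9648 0.0000
    outer loop
      vertex 11.5 13.6 0.0
      vertex 7.1 14.8 0.0
      vertex 7.1 14.8 29.6
    endloop
  endfacet
  facet normal 0.2631 0.9648 0.0000
    outer loop
      vertex 11.5 13.6 0.0
      vertex 7.1 14.8 29.6
      vertex 11.5 13.6 29.6
    endloop
  endfacet
  facet normal -0.3487 0.9372 0.0000
    outer loop
      vertex 7.1 14.8 0.0
      vertex 2.8 13.2 0.0
      vertex 2.8 13.2 29.6
    endloop
  endfacet
  facet normal -0.3487 0.9372 0.0000
    outer loop
      vertex 7.1 14.8 0.0
      vertex 2.8 13.2 29.6
      vertex 7.1 14.8 29.6
    endloop
  endfacet
  facet normal -0.8354 0.5496 0.0000
    outer loop
      vertex 2.8 13.2 0.0
      vertex 0.3 9.4 0.0
      vertex 0.3 9.4 29.6
    endloop
  endfacet
  facet normal -0.8354 0.5496 0.0000
    outer loop
      vertex 2.8 13.2 0.0
      vertex 0.3 9.4 29.6
      vertex 2.8 13.2 29.6
    endloop
  endfacet
  facet normal -0.9991 -0.0434 0.0000
    outer loop
      vertex 0.3 9.4 0.0
      vertex 0.5 4.8 0.0
      vertex 0.5 4.8 29.6
    endloop
  endfacet
  facet normal -0.9991 -0.0434 0.0000
    outer loop
      vertex 0.3 9.4 0.0
      vertex 0.5 4.8 29.6
      vertex 0.3 9.4 29.6
    endloop
  endfacet
  facet normal -0.7894 -0.6139 0.0000
    outer loop
      vertex 0.5 4.8 0.0
      vertex 3.3 1.2 0.0
      vertex 3.3 1.2 29.6
    endloop
  endfacet
  facet normal -0.7894 -0.6139 0.0000
    outer loop
      vertex 0.5 4.8 0.0
      vertex 3.3 1.2 29.6
      vertex 0.5 4.8 29.6
    endloop
  endfacet
  facet normal -0.2631 -0.9648 0.0000
    outer loop
      vertex 3.3 1.2 0.0
      vertex 7.7 0.0 0.0
      vertex 7.7 0.0 29.6
    endloop
  endfacet
  facet normal -0.2631 -0.9648 0.0000
    outer loop
      vertex 3.3 1.2 0.0
      vertex 7.7 0.0 29.6
      vertex 3.3 1.2 29.6
    endloop
  endfacet
  facet normal 0.3487 -0.9372 0.0000
    outer loop
      vertex 7.7 0.0 0.0
      vertex 12.0 1.6 0.0
      vertex 12.0 1.6 29.6
    endloop
  endfacet
  facet normal 0.3487 -0.9372 0.0000
    outer loop
      vertex 7.7 0.0 0.0
      vertex 12.0 1.6 29.6
      vertex 7.7 0.0 29.6
    endloop
  endfacet
  facet normal 0.8354 -0.5496 0.0000
    outer loop
      vertex 12.0 1.6 0.0
      vertex 14.5 5.4 0.0
      vertex 14.5 5.4 29.6
    endloop
  endfacet
  facet normal 0.8354 -0.5496 0.0000
    outer loop
      vertex 12.0 1.6 0.0
      vertex 14.5 5.4 29.6
      vertex 12.0 1.6 29.6
    endloop
  endfacet
  facet normal 0.9991 0.0434 0.0000
    outer loop
      vertex 14.5 5.4 0.0
      vertex 14.3 10.0 0.0
      vertex 14.3 10.0 29.6
    endloop
  endfacet
  facet normal 0.9991 0.0434 0.0000
    outer loop
      vertex 14.5 5.4 0.0
      vertex 14.3 10.0 29.6
      vertex 14.5 5.4 29.6
    endloop
  endfacet
endsolid part

The G0 Z moves step by Δz≈3.7 mm. Every layer's G1 loop is the same polygon, so the solid is a straight extrusion of it from z=0 to z≈29.6. Closing with flat bottom and top caps and triangulating gives 36 facets — a regular 10-sided prism (a cylinder approximated with 10 flat sides), circumscribed radius ≈ 7.4 mm, height ≈ 29.6 mm.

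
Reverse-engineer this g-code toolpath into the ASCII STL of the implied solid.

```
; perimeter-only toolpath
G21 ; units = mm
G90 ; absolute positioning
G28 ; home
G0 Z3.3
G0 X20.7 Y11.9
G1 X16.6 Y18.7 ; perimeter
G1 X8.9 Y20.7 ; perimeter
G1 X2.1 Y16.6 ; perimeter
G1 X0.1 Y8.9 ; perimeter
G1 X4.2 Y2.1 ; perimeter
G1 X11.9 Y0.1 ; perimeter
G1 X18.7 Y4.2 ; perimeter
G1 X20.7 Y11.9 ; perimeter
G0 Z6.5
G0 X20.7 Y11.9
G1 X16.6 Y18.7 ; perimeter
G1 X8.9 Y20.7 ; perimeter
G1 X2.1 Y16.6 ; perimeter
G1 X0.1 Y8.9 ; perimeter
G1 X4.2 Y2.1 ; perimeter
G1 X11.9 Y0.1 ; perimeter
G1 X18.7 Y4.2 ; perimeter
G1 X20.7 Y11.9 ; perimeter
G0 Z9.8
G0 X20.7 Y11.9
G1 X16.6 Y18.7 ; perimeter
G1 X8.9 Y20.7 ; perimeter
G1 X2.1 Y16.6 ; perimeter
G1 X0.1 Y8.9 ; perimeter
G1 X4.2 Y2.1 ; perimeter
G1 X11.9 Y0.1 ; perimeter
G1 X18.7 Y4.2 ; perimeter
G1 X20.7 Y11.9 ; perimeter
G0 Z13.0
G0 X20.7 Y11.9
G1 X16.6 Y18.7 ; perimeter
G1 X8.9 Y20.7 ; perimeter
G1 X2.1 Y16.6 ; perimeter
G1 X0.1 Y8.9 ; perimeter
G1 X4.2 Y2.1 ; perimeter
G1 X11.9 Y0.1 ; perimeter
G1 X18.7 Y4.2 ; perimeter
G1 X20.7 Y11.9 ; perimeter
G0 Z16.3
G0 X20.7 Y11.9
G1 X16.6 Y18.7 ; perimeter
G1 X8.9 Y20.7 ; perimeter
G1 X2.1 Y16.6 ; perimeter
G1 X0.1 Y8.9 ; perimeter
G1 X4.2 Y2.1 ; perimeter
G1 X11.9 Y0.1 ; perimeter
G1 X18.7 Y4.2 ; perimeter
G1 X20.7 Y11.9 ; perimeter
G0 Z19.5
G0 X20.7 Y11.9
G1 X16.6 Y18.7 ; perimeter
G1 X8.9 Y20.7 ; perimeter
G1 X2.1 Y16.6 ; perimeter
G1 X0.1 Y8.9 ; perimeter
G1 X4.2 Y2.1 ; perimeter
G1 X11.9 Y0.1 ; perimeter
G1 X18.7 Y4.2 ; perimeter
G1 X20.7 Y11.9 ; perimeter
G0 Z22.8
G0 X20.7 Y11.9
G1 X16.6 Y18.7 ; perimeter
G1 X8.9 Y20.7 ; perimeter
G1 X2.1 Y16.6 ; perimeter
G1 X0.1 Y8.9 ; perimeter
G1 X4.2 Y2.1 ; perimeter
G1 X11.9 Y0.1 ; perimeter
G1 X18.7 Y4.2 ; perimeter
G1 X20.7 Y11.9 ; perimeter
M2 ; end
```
solid part
  facet normal 0.0000 0.0000 -1.0000
    outer loop
      vertex 8.9 20.7 0.0
      vertex 16.6 18.7 0.0
      vertex 20.7 11.9 0.0
    endloop
  endfacet
  facet normal 0.0000 0.0000 -1.0000
    outer loop
      vertex 2.1 16.6 0.0
      vertex 8.9 20.7 0.0
      vertex 20.7 11.9 0.0
    endloop
  endfacet
  facet normal 0.0000 0.0000 -1.0000
    outer loop
      vertex 0.1 8.9 0.0
      vertex 2.1 16.6 0.0
      vertex 20.7 11.9 0.0
    endloop
  endfacet
  facet normal 0.0000 0.0000 -1.0000
    outer loop
      vertex 4.2 2.1 0.0
      vertex 0.1 8.9 0.0
      vertex 20.7 11.9 0.0
    endloop
  endfacet
  facet normal 0.0000 0.0000 -1.0000
    outer loop
      vertex 11.9 0.1 0.0
      vertex 4.2 2.1 0.0
      vertex 20.7 11.9 0.0
    endloop
  endfacet
  facet normal 0.0000 0.0000 -1.0000
    outer loop
      vertex 18.7 4.2 0.0
      vertex 11.9 0.1 0.0
      vertex 20.7 11.9 0.0
    endloop
  endfacet
  facet normal 0.0000 0.0000 1.0000
    outer loop
      vertex 20.7 11.9 22.8
      vertex 16.6 18.7 22.8
      vertex 8.9 20.7 22.8
    endloop
  endfacet
  facet normal 0.0000 0.0000 1.0000
    outer loop
      vertex 20.7 11.9 22.8
      vertex 8.9 20.7 22.8
      vertex 2.1 16.6 22.8
    endloop
  endfacet
  facet normal 0.0000 0.0000 1.0000
    outer loop
      vertex 20.7 11.9 22.8
      vertex 2.1 16.6 22.8
      vertex 0.1 8.9 22.8
    endloop
  endfacet
  facet normal 0.0000 0.0000 1.0000
    outer loop
      vertex 20.7 11.9 22.8
      vertex 0.1 8.9 22.8
      vertex 4.2 2.1 22.8
    endloop
  endfacet
  facet normal 0.0000 0.0000 1.0000
    outer loop
      vertex 20.7 11.9 22.8
      vertex 4.2 2.1 22.8
      vertex 11.9 0.1 22.8
    endloop
  endfacet
  facet normal 0.0000 0.0000 1.0000
    outer loop
      vertex 20.7 11.9 22.8
      vertex 11.9 0.1 22.8
      vertex 18.7 4.2 22.8
    endloop
  endfacet
  facet normal 0.8564 0.5163 0.0000
    outer loop
      vertex 20.7 11.9 0.0
      vertex 16.6 18.7 0.0
      vertex 16.6 18.7 22.8
    endloop
  endfacet
  facet normal 0.8564 0.5163 0.0000
    outer loop
      vertex 20.7 11.9 0.0
      vertex 16.6 18.7 22.8
      vertex 20.7 11.9 22.8
    endloop
  endfacet
  facet normal 0.2514 0.9679 0.0000
    outer loop
      vertex 16.6 18.7 0.0
      vertex 8.9 20.7 0.0
      vertex 8.9 20.7 22.8
    endloop
  endfacet
  facet normal 0.2514 0.9679 0.0000
    outer loop
      vertex 16.6 18.7 0.0
      vertex 8.9 20.7 22.8
      vertex 16.6 18.7 22.8
    endloop
  endfacet
  facet normal -0.5163 0.8564 0.0000
    outer loop
      vertex 8.9 20.7 0.0
      vertex 2.1 16.6 0.0
      vertex 2.1 16.6 22.8
    endloop
  endfacet
  facet normal -0.5163 0.8564 0.0000
    outer loop
      vertex 8.9 20.7 0.0
      vertex 2.1 16.6 22.8
      vertex 8.9 20.7 22.8
    endloop
  endfacet
  facet normal -0.9679 0.2514 0.0000
    outer loop
      vertex 2.1 16.6 0.0
      vertex 0.1 8.9 0.0
      vertex 0.1 8.9 22.8
    endloop
  endfacet
  facet normal -0.9679 0.2514 0.0000
    outer loop
      vertex 2.1 16.6 0.0
      vertex 0.1 8.9 22.8
      vertex 2.1 16.6 22.8
    endloop
  endfacet
  facet normal -0.8564 -0.5163 0.0000
    outer loop
      vertex 0.1 8.9 0.0
      vertex 4.2 2.1 0.0
      vertex 4.2 2.1 22.8
    endloop
  endfacet
  facet normal -0.8564 -0.5163 0.0000
    outer loop
      vertex 0.1 8.9 0.0
      vertex 4.2 2.1 22.8
      vertex 0.1 8.9 22.8
    endloop
  endfacet
  facet normal -0.2514 -0.9679 0.0000
    outer loop
      vertex 4.2 2.1 0.0
      vertex 11.9 0.1 0.0
      vertex 11.9 0.1 22.8
    endloop
  endfacet
  facet normal -0.2514 -0.9679 0.0000
    outer loop
      vertex 4.2 2.1 0.0
      vertex 11.9 0.1 22.8
      vertex 4.2 2.1 22.8
    endloop
  endfacet
  facet normal 0.5163 -0.8564 0.0000
    outer loop
      vertex 11.9 0.1 0.0
      vertex 18.7 4.2 0.0
      vertex 18.7 4.2 22.8
    endloop
  endfacet
  facet normal 0.5163 -0.8564 0.0000
    outer loop
      vertex 11.9 0.1 0.0
      vertex 18.7 4.2 22.8
      vertex 11.9 0.1 22.8
    endloop
  endfacet
  facet normal 0.9679 -0.2514 0.0000
    outer loop
      vertex 18.7 4.2 0.0
      vertex 20.7 11.9 0.0
      vertex 20.7 11.9 22.8
    endloop
  endfacet
  facet normal 0.9679 -0.2514 0.0000
    outer loop
      vertex 18.7 4.2 0.0
      vertex 20.7 11.9 22.8
      vertex 18.7 4.2 22.8
    endloop
  endfacet
endsolid part

The G0 Z moves step by Δz≈3.3 mm. Every layer's G1 loop is the same polygon, so the solid is a straight extrusion of it from z=0 to z≈22.8. Closing with flat bottom and top caps and triangulating gives 28 facets — a regular 8-sided prism (a cylinder approximated with 8 flat sides), circumscribed radius ≈ 10.4 mm, height ≈ 22.8 mm.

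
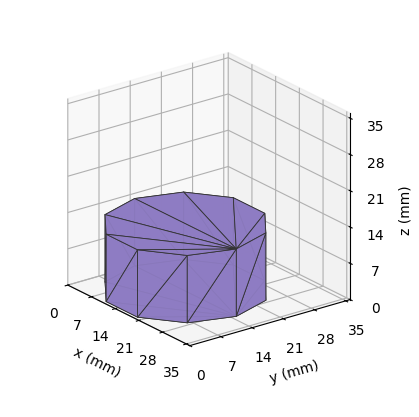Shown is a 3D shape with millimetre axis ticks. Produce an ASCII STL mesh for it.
Reading the render: the shape is a regular 10-sided prism (a cylinder approximated with 10 flat sides), circumscribed radius ≈ 15 mm, height ≈ 13 mm (dimensions read to the nearest mm from the axis ticks). For the STL, each face is triangulated and given an outward normal.

solid part
  facet normal 0.0000 0.0000 -1.0000
    outer loop
      vertex 19.635 29.266 0.000
      vertex 27.135 23.817 0.000
      vertex 30.000 15.000 0.000
    endloop
  endfacet
  facet normal 0.0000 0.0000 -1.0000
    outer loop
      vertex 10.365 29.266 0.000
      vertex 19.635 29.266 0.000
      vertex 30.000 15.000 0.000
    endloop
  endfacet
  facet normal 0.0000 0.0000 -1.0000
    outer loop
      vertex 2.865 23.817 0.000
      vertex 10.365 29.266 0.000
      vertex 30.000 15.000 0.000
    endloop
  endfacet
  facet normal 0.0000 0.0000 -1.0000
    outer loop
      vertex 0.000 15.000 0.000
      vertex 2.865 23.817 0.000
      vertex 30.000 15.000 0.000
    endloop
  endfacet
  facet normal 0.0000 0.0000 -1.0000
    outer loop
      vertex 2.865 6.183 0.000
      vertex 0.000 15.000 0.000
      vertex 30.000 15.000 0.000
    endloop
  endfacet
  facet normal 0.0000 0.0000 -1.0000
    outer loop
      vertex 10.365 0.734 0.000
      vertex 2.865 6.183 0.000
      vertex 30.000 15.000 0.000
    endloop
  endfacet
  facet normal 0.0000 0.0000 -1.0000
    outer loop
      vertex 19.635 0.734 0.000
      vertex 10.365 0.734 0.000
      vertex 30.000 15.000 0.000
    endloop
  endfacet
  facet normal 0.0000 0.0000 -1.0000
    outer loop
      vertex 27.135 6.183 0.000
      vertex 19.635 0.734 0.000
      vertex 30.000 15.000 0.000
    endloop
  endfacet
  facet normal 0.0000 0.0000 1.0000
    outer loop
      vertex 30.000 15.000 13.000
      vertex 27.135 23.817 13.000
      vertex 19.635 29.266 13.000
    endloop
  endfacet
  facet normal 0.0000 0.0000 1.0000
    outer loop
      vertex 30.000 15.000 13.000
      vertex 19.635 29.266 13.000
      vertex 10.365 29.266 13.000
    endloop
  endfacet
  facet normal 0.0000 0.0000 1.0000
    outer loop
      vertex 30.000 15.000 13.000
      vertex 10.365 29.266 13.000
      vertex 2.865 23.817 13.000
    endloop
  endfacet
  facet normal 0.0000 0.0000 1.0000
    outer loop
      vertex 30.000 15.000 13.000
      vertex 2.865 23.817 13.000
      vertex 0.000 15.000 13.000
    endloop
  endfacet
  facet normal 0.0000 0.0000 1.0000
    outer loop
      vertex 30.000 15.000 13.000
      vertex 0.000 15.000 13.000
      vertex 2.865 6.183 13.000
    endloop
  endfacet
  facet normal 0.0000 0.0000 1.0000
    outer loop
      vertex 30.000 15.000 13.000
      vertex 2.865 6.183 13.000
      vertex 10.365 0.734 13.000
    endloop
  endfacet
  facet normal 0.0000 0.0000 1.0000
    outer loop
      vertex 30.000 15.000 13.000
      vertex 10.365 0.734 13.000
      vertex 19.635 0.734 13.000
    endloop
  endfacet
  facet normal 0.0000 0.0000 1.0000
    outer loop
      vertex 30.000 15.000 13.000
      vertex 19.635 0.734 13.000
      vertex 27.135 6.183 13.000
    endloop
  endfacet
  facet normal 0.9511 0.3090 0.0000
    outer loop
      vertex 30.000 15.000 0.000
      vertex 27.135 23.817 0.000
      vertex 27.135 23.817 13.000
    endloop
  endfacet
  facet normal 0.9511 0.3090 0.0000
    outer loop
      vertex 30.000 15.000 0.000
      vertex 27.135 23.817 13.000
      vertex 30.000 15.000 13.000
    endloop
  endfacet
  facet normal 0.5878 0.8090 0.0000
    outer loop
      vertex 27.135 23.817 0.000
      vertex 19.635 29.266 0.000
      vertex 19.635 29.266 13.000
    endloop
  endfacet
  facet normal 0.5878 0.8090 0.0000
    outer loop
      vertex 27.135 23.817 0.000
      vertex 19.635 29.266 13.000
      vertex 27.135 23.817 13.000
    endloop
  endfacet
  facet normal 0.0000 1.0000 0.0000
    outer loop
      vertex 19.635 29.266 0.000
      vertex 10.365 29.266 0.000
      vertex 10.365 29.266 13.000
    endloop
  endfacet
  facet normal 0.0000 1.0000 0.0000
    outer loop
      vertex 19.635 29.266 0.000
      vertex 10.365 29.266 13.000
      vertex 19.635 29.266 13.000
    endloop
  endfacet
  facet normal -0.5878 0.8090 0.0000
    outer loop
      vertex 10.365 29.266 0.000
      vertex 2.865 23.817 0.000
      vertex 2.865 23.817 13.000
    endloop
  endfacet
  facet normal -0.5878 0.8090 0.0000
    outer loop
      vertex 10.365 29.266 0.000
      vertex 2.865 23.817 13.000
      vertex 10.365 29.266 13.000
    endloop
  endfacet
  facet normal -0.9511 0.3090 0.0000
    outer loop
      vertex 2.865 23.817 0.000
      vertex 0.000 15.000 0.000
      vertex 0.000 15.000 13.000
    endloop
  endfacet
  facet normal -0.9511 0.3090 0.0000
    outer loop
      vertex 2.865 23.817 0.000
      vertex 0.000 15.000 13.000
      vertex 2.865 23.817 13.000
    endloop
  endfacet
  facet normal -0.9511 -0.3090 0.0000
    outer loop
      vertex 0.000 15.000 0.000
      vertex 2.865 6.183 0.000
      vertex 2.865 6.183 13.000
    endloop
  endfacet
  facet normal -0.9511 -0.3090 0.0000
    outer loop
      vertex 0.000 15.000 0.000
      vertex 2.865 6.183 13.000
      vertex 0.000 15.000 13.000
    endloop
  endfacet
  facet normal -0.5878 -0.8090 0.0000
    outer loop
      vertex 2.865 6.183 0.000
      vertex 10.365 0.734 0.000
      vertex 10.365 0.734 13.000
    endloop
  endfacet
  facet normal -0.5878 -0.8090 0.0000
    outer loop
      vertex 2.865 6.183 0.000
      vertex 10.365 0.734 13.000
      vertex 2.865 6.183 13.000
    endloop
  endfacet
  facet normal 0.0000 -1.0000 0.0000
    outer loop
      vertex 10.365 0.734 0.000
      vertex 19.635 0.734 0.000
      vertex 19.635 0.734 13.000
    endloop
  endfacet
  facet normal 0.0000 -1.0000 0.0000
    outer loop
      vertex 10.365 0.734 0.000
      vertex 19.635 0.734 13.000
      vertex 10.365 0.734 13.000
    endloop
  endfacet
  facet normal 0.5878 -0.8090 0.0000
    outer loop
      vertex 19.635 0.734 0.000
      vertex 27.135 6.183 0.000
      vertex 27.135 6.183 13.000
    endloop
  endfacet
  facet normal 0.5878 -0.8090 0.0000
    outer loop
      vertex 19.635 0.734 0.000
      vertex 27.135 6.183 13.000
      vertex 19.635 0.734 13.000
    endloop
  endfacet
  facet normal 0.9511 -0.3090 0.0000
    outer loop
      vertex 27.135 6.183 0.000
      vertex 30.000 15.000 0.000
      vertex 30.000 15.000 13.000
    endloop
  endfacet
  facet normal 0.9511 -0.3090 0.0000
    outer loop
      vertex 27.135 6.183 0.000
      vertex 30.000 15.000 13.000
      vertex 27.135 6.183 13.000
    endloop
  endfacet
endsolid part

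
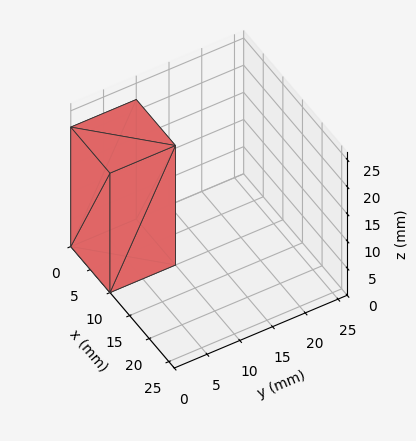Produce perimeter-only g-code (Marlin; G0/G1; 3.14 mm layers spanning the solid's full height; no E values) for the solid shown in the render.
Reading the render: the shape is a rectangular box, roughly 10 × 10 mm footprint and 22 mm tall (dimensions read to the nearest mm from the axis ticks). For the g-code, the solid's height is divided into equal slices at the stated Δz and each level perimeter traced with G1 moves after a G0 lift.

; perimeter-only toolpath
G21 ; units = mm
G90 ; absolute positioning
G28 ; home
; layer 1
G0 Z3.14
G0 X0.00 Y0.00
G1 X10.00 Y0.00
G1 X10.00 Y10.00
G1 X0.00 Y10.00
G1 X0.00 Y0.00
; layer 2
G0 Z6.29
G0 X0.00 Y0.00
G1 X10.00 Y0.00
G1 X10.00 Y10.00
G1 X0.00 Y10.00
G1 X0.00 Y0.00
; layer 3
G0 Z9.43
G0 X0.00 Y0.00
G1 X10.00 Y0.00
G1 X10.00 Y10.00
G1 X0.00 Y10.00
G1 X0.00 Y0.00
; layer 4
G0 Z12.57
G0 X0.00 Y0.00
G1 X10.00 Y0.00
G1 X10.00 Y10.00
G1 X0.00 Y10.00
G1 X0.00 Y0.00
; layer 5
G0 Z15.71
G0 X0.00 Y0.00
G1 X10.00 Y0.00
G1 X10.00 Y10.00
G1 X0.00 Y10.00
G1 X0.00 Y0.00
; layer 6
G0 Z18.86
G0 X0.00 Y0.00
G1 X10.00 Y0.00
G1 X10.00 Y10.00
G1 X0.00 Y10.00
G1 X0.00 Y0.00
; layer 7
G0 Z22.00
G0 X0.00 Y0.00
G1 X10.00 Y0.00
G1 X10.00 Y10.00
G1 X0.00 Y10.00
G1 X0.00 Y0.00
M2 ; end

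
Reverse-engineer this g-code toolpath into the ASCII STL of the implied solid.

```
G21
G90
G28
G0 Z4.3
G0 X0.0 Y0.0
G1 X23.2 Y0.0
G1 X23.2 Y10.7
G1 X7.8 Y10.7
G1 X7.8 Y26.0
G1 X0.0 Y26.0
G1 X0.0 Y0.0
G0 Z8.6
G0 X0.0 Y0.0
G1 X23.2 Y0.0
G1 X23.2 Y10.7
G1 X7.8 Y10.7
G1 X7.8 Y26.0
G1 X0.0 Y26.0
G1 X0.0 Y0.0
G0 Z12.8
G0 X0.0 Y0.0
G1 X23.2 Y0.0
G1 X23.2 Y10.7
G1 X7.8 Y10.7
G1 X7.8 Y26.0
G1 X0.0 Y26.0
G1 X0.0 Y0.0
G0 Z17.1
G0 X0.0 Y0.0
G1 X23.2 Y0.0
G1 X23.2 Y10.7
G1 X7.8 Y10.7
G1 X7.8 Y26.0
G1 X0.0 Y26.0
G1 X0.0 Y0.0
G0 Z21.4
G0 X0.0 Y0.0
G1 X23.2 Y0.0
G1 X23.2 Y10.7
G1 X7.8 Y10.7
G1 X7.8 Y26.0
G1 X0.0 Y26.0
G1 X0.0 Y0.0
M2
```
solid part
  facet normal 0.0000 0.0000 -1.0000
    outer loop
      vertex 23.2 10.7 0.0
      vertex 23.2 0.0 0.0
      vertex 0.0 0.0 0.0
    endloop
  endfacet
  facet normal 0.0000 0.0000 -1.0000
    outer loop
      vertex 7.8 10.7 0.0
      vertex 23.2 10.7 0.0
      vertex 0.0 0.0 0.0
    endloop
  endfacet
  facet normal 0.0000 0.0000 -1.0000
    outer loop
      vertex 7.8 26.0 0.0
      vertex 7.8 10.7 0.0
      vertex 0.0 0.0 0.0
    endloop
  endfacet
  facet normal 0.0000 0.0000 -1.0000
    outer loop
      vertex 0.0 26.0 0.0
      vertex 7.8 26.0 0.0
      vertex 0.0 0.0 0.0
    endloop
  endfacet
  facet normal 0.0000 0.0000 1.0000
    outer loop
      vertex 0.0 0.0 21.4
      vertex 23.2 0.0 21.4
      vertex 23.2 10.7 21.4
    endloop
  endfacet
  facet normal 0.0000 0.0000 1.0000
    outer loop
      vertex 0.0 0.0 21.4
      vertex 23.2 10.7 21.4
      vertex 7.8 10.7 21.4
    endloop
  endfacet
  facet normal 0.0000 0.0000 1.0000
    outer loop
      vertex 0.0 0.0 21.4
      vertex 7.8 10.7 21.4
      vertex 7.8 26.0 21.4
    endloop
  endfacet
  facet normal 0.0000 0.0000 1.0000
    outer loop
      vertex 0.0 0.0 21.4
      vertex 7.8 26.0 21.4
      vertex 0.0 26.0 21.4
    endloop
  endfacet
  facet normal 0.0000 -1.0000 0.0000
    outer loop
      vertex 0.0 0.0 0.0
      vertex 23.2 0.0 0.0
      vertex 23.2 0.0 21.4
    endloop
  endfacet
  facet normal 0.0000 -1.0000 0.0000
    outer loop
      vertex 0.0 0.0 0.0
      vertex 23.2 0.0 21.4
      vertex 0.0 0.0 21.4
    endloop
  endfacet
  facet normal 1.0000 0.0000 0.0000
    outer loop
      vertex 23.2 0.0 0.0
      vertex 23.2 10.7 0.0
      vertex 23.2 10.7 21.4
    endloop
  endfacet
  facet normal 1.0000 0.0000 0.0000
    outer loop
      vertex 23.2 0.0 0.0
      vertex 23.2 10.7 21.4
      vertex 23.2 0.0 21.4
    endloop
  endfacet
  facet normal 0.0000 1.0000 0.0000
    outer loop
      vertex 23.2 10.7 0.0
      vertex 7.8 10.7 0.0
      vertex 7.8 10.7 21.4
    endloop
  endfacet
  facet normal 0.0000 1.0000 0.0000
    outer loop
      vertex 23.2 10.7 0.0
      vertex 7.8 10.7 21.4
      vertex 23.2 10.7 21.4
    endloop
  endfacet
  facet normal 1.0000 0.0000 0.0000
    outer loop
      vertex 7.8 10.7 0.0
      vertex 7.8 26.0 0.0
      vertex 7.8 26.0 21.4
    endloop
  endfacet
  facet normal 1.0000 0.0000 0.0000
    outer loop
      vertex 7.8 10.7 0.0
      vertex 7.8 26.0 21.4
      vertex 7.8 10.7 21.4
    endloop
  endfacet
  facet normal 0.0000 1.0000 0.0000
    outer loop
      vertex 7.8 26.0 0.0
      vertex 0.0 26.0 0.0
      vertex 0.0 26.0 21.4
    endloop
  endfacet
  facet normal 0.0000 1.0000 0.0000
    outer loop
      vertex 7.8 26.0 0.0
      vertex 0.0 26.0 21.4
      vertex 7.8 26.0 21.4
    endloop
  endfacet
  facet normal -1.0000 0.0000 0.0000
    outer loop
      vertex 0.0 26.0 0.0
      vertex 0.0 0.0 0.0
      vertex 0.0 0.0 21.4
    endloop
  endfacet
  facet normal -1.0000 0.0000 0.0000
    outer loop
      vertex 0.0 26.0 0.0
      vertex 0.0 0.0 21.4
      vertex 0.0 26.0 21.4
    endloop
  endfacet
endsolid part

The G0 Z moves step by Δz≈4.3 mm. Every layer's G1 loop is the same polygon, so the solid is a straight extrusion of it from z=0 to z≈21.4. Closing with flat bottom and top caps and triangulating gives 20 facets — an L-shaped prism: outer 23.2 × 26 mm, arm thicknesses ≈ 10.7 mm (horizontal) and 7.8 mm (vertical), extruded 21.4 mm in z.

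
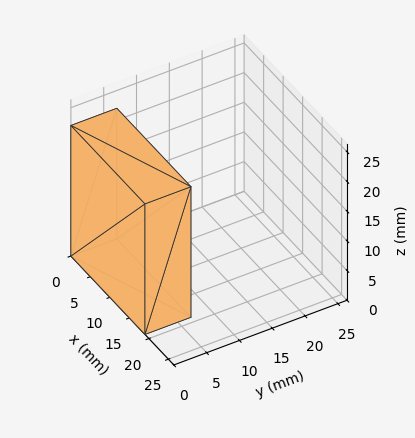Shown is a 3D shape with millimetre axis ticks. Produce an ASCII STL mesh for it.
Reading the render: the shape is a rectangular box, roughly 19 × 7 mm footprint and 22 mm tall (dimensions read to the nearest mm from the axis ticks). For the STL, each face is triangulated and given an outward normal.

solid part
  facet normal 0.0000 0.0000 -1.0000
    outer loop
      vertex 19.00 7.00 0.00
      vertex 19.00 0.00 0.00
      vertex 0.00 0.00 0.00
    endloop
  endfacet
  facet normal 0.0000 0.0000 -1.0000
    outer loop
      vertex 0.00 7.00 0.00
      vertex 19.00 7.00 0.00
      vertex 0.00 0.00 0.00
    endloop
  endfacet
  facet normal 0.0000 0.0000 1.0000
    outer loop
      vertex 0.00 0.00 22.00
      vertex 19.00 0.00 22.00
      vertex 19.00 7.00 22.00
    endloop
  endfacet
  facet normal 0.0000 0.0000 1.0000
    outer loop
      vertex 0.00 0.00 22.00
      vertex 19.00 7.00 22.00
      vertex 0.00 7.00 22.00
    endloop
  endfacet
  facet normal 0.0000 -1.0000 0.0000
    outer loop
      vertex 0.00 0.00 0.00
      vertex 19.00 0.00 0.00
      vertex 19.00 0.00 22.00
    endloop
  endfacet
  facet normal 0.0000 -1.0000 0.0000
    outer loop
      vertex 0.00 0.00 0.00
      vertex 19.00 0.00 22.00
      vertex 0.00 0.00 22.00
    endloop
  endfacet
  facet normal 0.0000 1.0000 0.0000
    outer loop
      vertex 19.00 7.00 22.00
      vertex 19.00 7.00 0.00
      vertex 0.00 7.00 0.00
    endloop
  endfacet
  facet normal 0.0000 1.0000 0.0000
    outer loop
      vertex 0.00 7.00 22.00
      vertex 19.00 7.00 22.00
      vertex 0.00 7.00 0.00
    endloop
  endfacet
  facet normal -1.0000 0.0000 0.0000
    outer loop
      vertex 0.00 7.00 22.00
      vertex 0.00 7.00 0.00
      vertex 0.00 0.00 0.00
    endloop
  endfacet
  facet normal -1.0000 0.0000 0.0000
    outer loop
      vertex 0.00 0.00 22.00
      vertex 0.00 7.00 22.00
      vertex 0.00 0.00 0.00
    endloop
  endfacet
  facet normal 1.0000 0.0000 0.0000
    outer loop
      vertex 19.00 0.00 0.00
      vertex 19.00 7.00 0.00
      vertex 19.00 7.00 22.00
    endloop
  endfacet
  facet normal 1.0000 0.0000 0.0000
    outer loop
      vertex 19.00 0.00 0.00
      vertex 19.00 7.00 22.00
      vertex 19.00 0.00 22.00
    endloop
  endfacet
endsolid part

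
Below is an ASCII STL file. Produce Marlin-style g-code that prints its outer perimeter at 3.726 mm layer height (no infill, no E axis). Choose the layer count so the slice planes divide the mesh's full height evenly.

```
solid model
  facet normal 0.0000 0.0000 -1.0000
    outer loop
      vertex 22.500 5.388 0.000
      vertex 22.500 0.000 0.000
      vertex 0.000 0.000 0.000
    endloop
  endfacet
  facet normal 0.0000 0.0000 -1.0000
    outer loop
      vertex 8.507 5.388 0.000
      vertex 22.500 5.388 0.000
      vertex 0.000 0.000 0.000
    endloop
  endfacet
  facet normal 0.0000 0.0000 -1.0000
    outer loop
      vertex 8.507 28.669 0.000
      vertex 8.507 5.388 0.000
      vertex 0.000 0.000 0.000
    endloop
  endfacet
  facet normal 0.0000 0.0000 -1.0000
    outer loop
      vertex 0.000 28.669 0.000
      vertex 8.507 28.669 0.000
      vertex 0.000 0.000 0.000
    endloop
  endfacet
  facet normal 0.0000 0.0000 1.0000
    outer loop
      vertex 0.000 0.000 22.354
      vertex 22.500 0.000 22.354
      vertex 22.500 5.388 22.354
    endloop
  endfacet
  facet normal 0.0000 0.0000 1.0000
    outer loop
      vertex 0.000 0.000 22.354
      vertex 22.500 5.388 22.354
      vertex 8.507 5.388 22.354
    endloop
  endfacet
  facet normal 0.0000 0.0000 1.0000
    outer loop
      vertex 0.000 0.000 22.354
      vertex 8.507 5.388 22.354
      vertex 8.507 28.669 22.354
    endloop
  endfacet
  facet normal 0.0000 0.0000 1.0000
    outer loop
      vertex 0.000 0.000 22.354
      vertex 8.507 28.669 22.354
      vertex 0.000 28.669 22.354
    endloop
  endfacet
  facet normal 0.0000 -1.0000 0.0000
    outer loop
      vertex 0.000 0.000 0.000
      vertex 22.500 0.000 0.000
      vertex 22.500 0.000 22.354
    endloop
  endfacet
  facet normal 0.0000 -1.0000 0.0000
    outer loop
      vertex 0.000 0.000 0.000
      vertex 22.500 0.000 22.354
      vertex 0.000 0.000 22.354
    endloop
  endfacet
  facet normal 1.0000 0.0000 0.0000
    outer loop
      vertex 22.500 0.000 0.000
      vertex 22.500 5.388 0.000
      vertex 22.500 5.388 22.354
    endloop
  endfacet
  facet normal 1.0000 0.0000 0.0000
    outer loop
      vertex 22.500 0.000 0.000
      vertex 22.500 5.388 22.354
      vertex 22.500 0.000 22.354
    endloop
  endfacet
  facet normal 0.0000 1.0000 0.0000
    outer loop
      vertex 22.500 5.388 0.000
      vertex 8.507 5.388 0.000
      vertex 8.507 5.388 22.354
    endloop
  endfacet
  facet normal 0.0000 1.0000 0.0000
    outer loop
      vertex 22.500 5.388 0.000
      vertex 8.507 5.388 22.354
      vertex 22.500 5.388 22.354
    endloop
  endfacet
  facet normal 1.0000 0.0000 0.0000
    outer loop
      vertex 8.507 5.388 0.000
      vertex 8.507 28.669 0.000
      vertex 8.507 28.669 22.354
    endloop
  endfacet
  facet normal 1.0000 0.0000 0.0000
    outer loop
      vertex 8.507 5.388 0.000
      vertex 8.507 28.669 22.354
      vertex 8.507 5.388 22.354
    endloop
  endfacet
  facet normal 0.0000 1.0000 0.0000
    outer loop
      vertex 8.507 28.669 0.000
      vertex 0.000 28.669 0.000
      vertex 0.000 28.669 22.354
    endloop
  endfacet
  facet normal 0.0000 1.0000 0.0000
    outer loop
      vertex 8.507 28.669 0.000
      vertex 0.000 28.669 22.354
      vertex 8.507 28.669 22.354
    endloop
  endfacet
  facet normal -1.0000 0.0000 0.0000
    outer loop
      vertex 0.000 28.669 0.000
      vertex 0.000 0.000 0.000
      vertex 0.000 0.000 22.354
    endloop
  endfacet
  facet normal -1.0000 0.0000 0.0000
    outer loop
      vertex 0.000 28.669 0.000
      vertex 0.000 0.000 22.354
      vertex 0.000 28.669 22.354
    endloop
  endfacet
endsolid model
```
; perimeter-only toolpath
G21 ; units = mm
G90 ; absolute positioning
G28 ; home
; layer 1
G0 Z3.726
G0 X0.000 Y0.000
G1 X22.500 Y0.000
G1 X22.500 Y5.388
G1 X8.507 Y5.388
G1 X8.507 Y28.669
G1 X0.000 Y28.669
G1 X0.000 Y0.000
; layer 2
G0 Z7.451
G0 X0.000 Y0.000
G1 X22.500 Y0.000
G1 X22.500 Y5.388
G1 X8.507 Y5.388
G1 X8.507 Y28.669
G1 X0.000 Y28.669
G1 X0.000 Y0.000
; layer 3
G0 Z11.177
G0 X0.000 Y0.000
G1 X22.500 Y0.000
G1 X22.500 Y5.388
G1 X8.507 Y5.388
G1 X8.507 Y28.669
G1 X0.000 Y28.669
G1 X0.000 Y0.000
; layer 4
G0 Z14.903
G0 X0.000 Y0.000
G1 X22.500 Y0.000
G1 X22.500 Y5.388
G1 X8.507 Y5.388
G1 X8.507 Y28.669
G1 X0.000 Y28.669
G1 X0.000 Y0.000
; layer 5
G0 Z18.628
G0 X0.000 Y0.000
G1 X22.500 Y0.000
G1 X22.500 Y5.388
G1 X8.507 Y5.388
G1 X8.507 Y28.669
G1 X0.000 Y28.669
G1 X0.000 Y0.000
; layer 6
G0 Z22.354
G0 X0.000 Y0.000
G1 X22.500 Y0.000
G1 X22.500 Y5.388
G1 X8.507 Y5.388
G1 X8.507 Y28.669
G1 X0.000 Y28.669
G1 X0.000 Y0.000
M2 ; end

The solid is an L-shaped prism: outer 22.5 × 28.7 mm, arm thicknesses ≈ 5.39 mm (horizontal) and 8.51 mm (vertical), extruded 22.4 mm in z. Slicing at Δz = 3.726 mm — 6 equal slices spanning the solid's height, so layer i sits at z = i·h/6 — gives 6 non-empty perimeters. Each is a 6-segment closed polygon; G0 lifts to the layer z and rapids to the start vertex, then G1 traces the edges.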